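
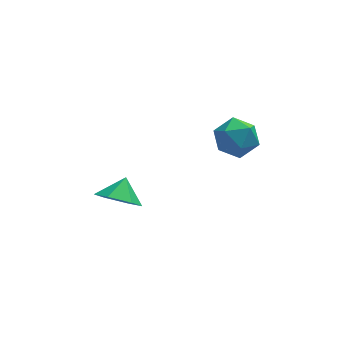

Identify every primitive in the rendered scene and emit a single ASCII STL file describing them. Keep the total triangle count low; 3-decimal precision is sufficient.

solid 
facet normal -0.924 0.093 -0.371
outer loop
vertex 0.607 3.532 2.738
vertex 0.29 2.75 3.33
vertex 0.245 3.716 3.685
endloop
endfacet
facet normal -0.588 0.722 -0.365
outer loop
vertex 0.607 3.532 2.738
vertex 0.245 3.716 3.685
vertex 1.076 4.22 3.344
endloop
endfacet
facet normal 0.008 0.658 -0.753
outer loop
vertex 0.607 3.532 2.738
vertex 1.076 4.22 3.344
vertex 1.636 3.565 2.778
endloop
endfacet
facet normal 0.039 -0.011 -0.999
outer loop
vertex 0.607 3.532 2.738
vertex 1.636 3.565 2.778
vertex 1.15 2.657 2.769
endloop
endfacet
facet normal -0.537 -0.360 -0.763
outer loop
vertex 0.607 3.532 2.738
vertex 1.15 2.657 2.769
vertex 0.29 2.75 3.33
endloop
endfacet
facet normal -0.398 0.864 0.308
outer loop
vertex 1.076 4.22 3.344
vertex 0.245 3.716 3.685
vertex 1.05 3.863 4.311
endloop
endfacet
facet normal -0.942 -0.153 0.298
outer loop
vertex 0.245 3.716 3.685
vertex 0.29 2.75 3.33
vertex 0.564 2.955 4.302
endloop
endfacet
facet normal -0.315 -0.887 -0.336
outer loop
vertex 0.29 2.75 3.33
vertex 1.15 2.657 2.769
vertex 1.124 2.3 3.736
endloop
endfacet
facet normal 0.617 -0.323 -0.718
outer loop
vertex 1.15 2.657 2.769
vertex 1.636 3.565 2.778
vertex 1.955 2.804 3.395
endloop
endfacet
facet normal 0.566 0.760 -0.320
outer loop
vertex 1.636 3.565 2.778
vertex 1.076 4.22 3.344
vertex 1.91 3.77 3.75
endloop
endfacet
facet normal -0.039 0.011 0.999
outer loop
vertex 1.593 2.988 4.342
vertex 1.05 3.863 4.311
vertex 0.564 2.955 4.302
endloop
endfacet
facet normal -0.008 -0.658 0.753
outer loop
vertex 1.593 2.988 4.342
vertex 0.564 2.955 4.302
vertex 1.124 2.3 3.736
endloop
endfacet
facet normal 0.588 -0.722 0.365
outer loop
vertex 1.593 2.988 4.342
vertex 1.124 2.3 3.736
vertex 1.955 2.804 3.395
endloop
endfacet
facet normal 0.924 -0.093 0.371
outer loop
vertex 1.593 2.988 4.342
vertex 1.955 2.804 3.395
vertex 1.91 3.77 3.75
endloop
endfacet
facet normal 0.537 0.360 0.763
outer loop
vertex 1.593 2.988 4.342
vertex 1.91 3.77 3.75
vertex 1.05 3.863 4.311
endloop
endfacet
facet normal -0.617 0.323 0.718
outer loop
vertex 0.564 2.955 4.302
vertex 1.05 3.863 4.311
vertex 0.245 3.716 3.685
endloop
endfacet
facet normal -0.566 -0.760 0.320
outer loop
vertex 1.124 2.3 3.736
vertex 0.564 2.955 4.302
vertex 0.29 2.75 3.33
endloop
endfacet
facet normal 0.398 -0.864 -0.308
outer loop
vertex 1.955 2.804 3.395
vertex 1.124 2.3 3.736
vertex 1.15 2.657 2.769
endloop
endfacet
facet normal 0.942 0.153 -0.298
outer loop
vertex 1.91 3.77 3.75
vertex 1.955 2.804 3.395
vertex 1.636 3.565 2.778
endloop
endfacet
facet normal 0.315 0.887 0.336
outer loop
vertex 1.05 3.863 4.311
vertex 1.91 3.77 3.75
vertex 1.076 4.22 3.344
endloop
endfacet
facet normal -0.370 -0.669 -0.645
outer loop
vertex -3.355 2.712 0.325
vertex -3.808 2.236 1.079
vertex -4.284 2.968 0.593
endloop
endfacet
facet normal 0.215 0.961 -0.172
outer loop
vertex -3.355 2.712 0.325
vertex -4.284 2.968 0.593
vertex -3.392 2.984 1.801
endloop
endfacet
facet normal -0.371 -0.669 -0.644
outer loop
vertex -4.284 2.968 0.593
vertex -3.808 2.236 1.079
vertex -4.736 2.492 1.347
endloop
endfacet
facet normal -0.415 0.861 0.295
outer loop
vertex -4.284 2.968 0.593
vertex -4.736 2.492 1.347
vertex -3.392 2.984 1.801
endloop
endfacet
facet normal -0.371 -0.668 -0.645
outer loop
vertex -4.736 2.492 1.347
vertex -3.808 2.236 1.079
vertex -4.26 1.759 1.833
endloop
endfacet
facet normal -0.404 0.309 0.861
outer loop
vertex -4.736 2.492 1.347
vertex -4.26 1.759 1.833
vertex -3.392 2.984 1.801
endloop
endfacet
facet normal -0.370 -0.669 -0.645
outer loop
vertex -4.26 1.759 1.833
vertex -3.808 2.236 1.079
vertex -3.331 1.503 1.565
endloop
endfacet
facet normal 0.238 -0.143 0.961
outer loop
vertex -4.26 1.759 1.833
vertex -3.331 1.503 1.565
vertex -3.392 2.984 1.801
endloop
endfacet
facet normal -0.371 -0.669 -0.644
outer loop
vertex -3.331 1.503 1.565
vertex -3.808 2.236 1.079
vertex -2.879 1.979 0.811
endloop
endfacet
facet normal 0.869 -0.043 0.494
outer loop
vertex -3.331 1.503 1.565
vertex -2.879 1.979 0.811
vertex -3.392 2.984 1.801
endloop
endfacet
facet normal -0.371 -0.668 -0.645
outer loop
vertex -2.879 1.979 0.811
vertex -3.808 2.236 1.079
vertex -3.355 2.712 0.325
endloop
endfacet
facet normal 0.858 0.509 -0.072
outer loop
vertex -2.879 1.979 0.811
vertex -3.355 2.712 0.325
vertex -3.392 2.984 1.801
endloop
endfacet

endsolid


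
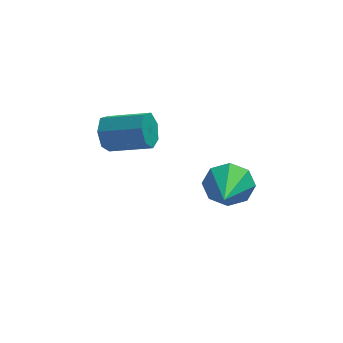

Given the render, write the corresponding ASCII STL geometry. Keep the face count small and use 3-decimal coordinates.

solid 
facet normal -0.923 0.266 -0.277
outer loop
vertex -3.069 1.935 0.21
vertex -3.282 1.726 0.719
vertex -3.089 2.269 0.597
endloop
endfacet
facet normal 0.383 0.709 -0.592
outer loop
vertex -3.069 1.935 0.21
vertex -3.089 2.269 0.597
vertex -1.925 1.604 0.553
endloop
endfacet
facet normal 0.382 0.709 -0.593
outer loop
vertex -1.925 1.604 0.553
vertex -3.089 2.269 0.597
vertex -1.944 1.938 0.94
endloop
endfacet
facet normal 0.923 -0.268 0.276
outer loop
vertex -1.925 1.604 0.553
vertex -1.944 1.938 0.94
vertex -2.138 1.394 1.061
endloop
endfacet
facet normal -0.923 0.266 -0.276
outer loop
vertex -3.089 2.269 0.597
vertex -3.282 1.726 0.719
vertex -3.254 2.194 1.076
endloop
endfacet
facet normal 0.209 0.953 0.221
outer loop
vertex -3.089 2.269 0.597
vertex -3.254 2.194 1.076
vertex -1.944 1.938 0.94
endloop
endfacet
facet normal 0.209 0.953 0.221
outer loop
vertex -1.944 1.938 0.94
vertex -3.254 2.194 1.076
vertex -2.109 1.863 1.419
endloop
endfacet
facet normal 0.923 -0.268 0.276
outer loop
vertex -1.944 1.938 0.94
vertex -2.109 1.863 1.419
vertex -2.138 1.394 1.061
endloop
endfacet
facet normal -0.924 0.266 -0.276
outer loop
vertex -3.254 2.194 1.076
vertex -3.282 1.726 0.719
vertex -3.44 1.766 1.286
endloop
endfacet
facet normal -0.122 0.479 0.869
outer loop
vertex -3.254 2.194 1.076
vertex -3.44 1.766 1.286
vertex -2.109 1.863 1.419
endloop
endfacet
facet normal -0.122 0.478 0.870
outer loop
vertex -2.109 1.863 1.419
vertex -3.44 1.766 1.286
vertex -2.296 1.435 1.628
endloop
endfacet
facet normal 0.923 -0.268 0.277
outer loop
vertex -2.109 1.863 1.419
vertex -2.296 1.435 1.628
vertex -2.138 1.394 1.061
endloop
endfacet
facet normal -0.923 0.268 -0.276
outer loop
vertex -3.44 1.766 1.286
vertex -3.282 1.726 0.719
vertex -3.508 1.308 1.068
endloop
endfacet
facet normal -0.361 -0.357 0.862
outer loop
vertex -3.44 1.766 1.286
vertex -3.508 1.308 1.068
vertex -2.296 1.435 1.628
endloop
endfacet
facet normal -0.361 -0.355 0.862
outer loop
vertex -2.296 1.435 1.628
vertex -3.508 1.308 1.068
vertex -2.363 0.976 1.411
endloop
endfacet
facet normal 0.924 -0.266 0.277
outer loop
vertex -2.296 1.435 1.628
vertex -2.363 0.976 1.411
vertex -2.138 1.394 1.061
endloop
endfacet
facet normal -0.923 0.268 -0.277
outer loop
vertex -3.508 1.308 1.068
vertex -3.282 1.726 0.719
vertex -3.406 1.164 0.588
endloop
endfacet
facet normal -0.329 -0.921 0.207
outer loop
vertex -3.508 1.308 1.068
vertex -3.406 1.164 0.588
vertex -2.363 0.976 1.411
endloop
endfacet
facet normal -0.329 -0.921 0.207
outer loop
vertex -2.363 0.976 1.411
vertex -3.406 1.164 0.588
vertex -2.261 0.832 0.931
endloop
endfacet
facet normal 0.924 -0.266 0.276
outer loop
vertex -2.363 0.976 1.411
vertex -2.261 0.832 0.931
vertex -2.138 1.394 1.061
endloop
endfacet
facet normal -0.923 0.268 -0.276
outer loop
vertex -3.406 1.164 0.588
vertex -3.282 1.726 0.719
vertex -3.211 1.443 0.206
endloop
endfacet
facet normal -0.049 -0.794 -0.605
outer loop
vertex -3.406 1.164 0.588
vertex -3.211 1.443 0.206
vertex -2.261 0.832 0.931
endloop
endfacet
facet normal -0.048 -0.794 -0.606
outer loop
vertex -2.261 0.832 0.931
vertex -3.211 1.443 0.206
vertex -2.066 1.112 0.549
endloop
endfacet
facet normal 0.923 -0.266 0.276
outer loop
vertex -2.261 0.832 0.931
vertex -2.066 1.112 0.549
vertex -2.138 1.394 1.061
endloop
endfacet
facet normal -0.923 0.269 -0.276
outer loop
vertex -3.211 1.443 0.206
vertex -3.282 1.726 0.719
vertex -3.069 1.935 0.21
endloop
endfacet
facet normal 0.268 -0.069 -0.961
outer loop
vertex -3.211 1.443 0.206
vertex -3.069 1.935 0.21
vertex -2.066 1.112 0.549
endloop
endfacet
facet normal 0.268 -0.069 -0.961
outer loop
vertex -2.066 1.112 0.549
vertex -3.069 1.935 0.21
vertex -1.925 1.604 0.553
endloop
endfacet
facet normal 0.923 -0.267 0.277
outer loop
vertex -2.066 1.112 0.549
vertex -1.925 1.604 0.553
vertex -2.138 1.394 1.061
endloop
endfacet
facet normal 0.102 0.920 -0.379
outer loop
vertex 0.314 -0.389 -0.448
vertex -0.148 -0.151 0.006
vertex 0.537 -0.228 0.003
endloop
endfacet
facet normal 0.829 -0.512 -0.227
outer loop
vertex 0.314 -0.389 -0.448
vertex 0.537 -0.228 0.003
vertex -0.352 -2.009 0.774
endloop
endfacet
facet normal 0.102 0.919 -0.381
outer loop
vertex 0.537 -0.228 0.003
vertex -0.148 -0.151 0.006
vertex 0.36 -0.021 0.455
endloop
endfacet
facet normal 0.863 -0.237 0.447
outer loop
vertex 0.537 -0.228 0.003
vertex 0.36 -0.021 0.455
vertex -0.352 -2.009 0.774
endloop
endfacet
facet normal 0.100 0.920 -0.380
outer loop
vertex 0.36 -0.021 0.455
vertex -0.148 -0.151 0.006
vertex -0.116 0.109 0.644
endloop
endfacet
facet normal 0.373 0.015 0.928
outer loop
vertex 0.36 -0.021 0.455
vertex -0.116 0.109 0.644
vertex -0.352 -2.009 0.774
endloop
endfacet
facet normal 0.101 0.920 -0.380
outer loop
vertex -0.116 0.109 0.644
vertex -0.148 -0.151 0.006
vertex -0.61 0.087 0.46
endloop
endfacet
facet normal -0.351 0.096 0.931
outer loop
vertex -0.116 0.109 0.644
vertex -0.61 0.087 0.46
vertex -0.352 -2.009 0.774
endloop
endfacet
facet normal 0.100 0.919 -0.381
outer loop
vertex -0.61 0.087 0.46
vertex -0.148 -0.151 0.006
vertex -0.834 -0.075 0.01
endloop
endfacet
facet normal -0.889 -0.041 0.457
outer loop
vertex -0.61 0.087 0.46
vertex -0.834 -0.075 0.01
vertex -0.352 -2.009 0.774
endloop
endfacet
facet normal 0.100 0.920 -0.380
outer loop
vertex -0.834 -0.075 0.01
vertex -0.148 -0.151 0.006
vertex -0.656 -0.281 -0.442
endloop
endfacet
facet normal -0.923 -0.317 -0.219
outer loop
vertex -0.834 -0.075 0.01
vertex -0.656 -0.281 -0.442
vertex -0.352 -2.009 0.774
endloop
endfacet
facet normal 0.100 0.920 -0.380
outer loop
vertex -0.656 -0.281 -0.442
vertex -0.148 -0.151 0.006
vertex -0.181 -0.411 -0.632
endloop
endfacet
facet normal -0.435 -0.568 -0.699
outer loop
vertex -0.656 -0.281 -0.442
vertex -0.181 -0.411 -0.632
vertex -0.352 -2.009 0.774
endloop
endfacet
facet normal 0.100 0.920 -0.380
outer loop
vertex -0.181 -0.411 -0.632
vertex -0.148 -0.151 0.006
vertex 0.314 -0.389 -0.448
endloop
endfacet
facet normal 0.290 -0.649 -0.703
outer loop
vertex -0.181 -0.411 -0.632
vertex 0.314 -0.389 -0.448
vertex -0.352 -2.009 0.774
endloop
endfacet

endsolid


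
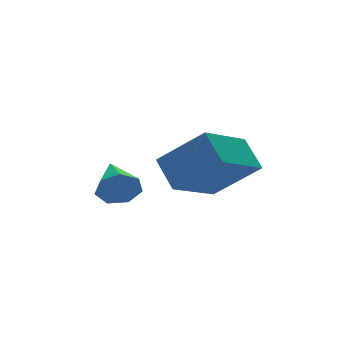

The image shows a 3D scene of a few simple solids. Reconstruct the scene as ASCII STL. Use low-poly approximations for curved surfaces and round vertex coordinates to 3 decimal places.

solid 
facet normal -0.266 -0.914 -0.305
outer loop
vertex -1.195 -1.236 -1.065
vertex -1.496 -1.323 -0.541
vertex -1.703 -1.088 -1.065
endloop
endfacet
facet normal 0.181 0.622 -0.762
outer loop
vertex -1.195 -1.236 -1.065
vertex -1.703 -1.088 -1.065
vertex -1.144 -0.117 -0.139
endloop
endfacet
facet normal -0.267 -0.914 -0.305
outer loop
vertex -1.703 -1.088 -1.065
vertex -1.496 -1.323 -0.541
vertex -2.055 -1.117 -0.67
endloop
endfacet
facet normal -0.542 0.722 -0.430
outer loop
vertex -1.703 -1.088 -1.065
vertex -2.055 -1.117 -0.67
vertex -1.144 -0.117 -0.139
endloop
endfacet
facet normal -0.266 -0.914 -0.307
outer loop
vertex -2.055 -1.117 -0.67
vertex -1.496 -1.323 -0.541
vertex -1.986 -1.302 -0.179
endloop
endfacet
facet normal -0.779 0.543 0.314
outer loop
vertex -2.055 -1.117 -0.67
vertex -1.986 -1.302 -0.179
vertex -1.144 -0.117 -0.139
endloop
endfacet
facet normal -0.265 -0.915 -0.305
outer loop
vertex -1.986 -1.302 -0.179
vertex -1.496 -1.323 -0.541
vertex -1.548 -1.502 0.04
endloop
endfacet
facet normal -0.354 0.221 0.909
outer loop
vertex -1.986 -1.302 -0.179
vertex -1.548 -1.502 0.04
vertex -1.144 -0.117 -0.139
endloop
endfacet
facet normal -0.267 -0.914 -0.305
outer loop
vertex -1.548 -1.502 0.04
vertex -1.496 -1.323 -0.541
vertex -1.07 -1.568 -0.18
endloop
endfacet
facet normal 0.418 -0.004 0.909
outer loop
vertex -1.548 -1.502 0.04
vertex -1.07 -1.568 -0.18
vertex -1.144 -0.117 -0.139
endloop
endfacet
facet normal -0.267 -0.914 -0.305
outer loop
vertex -1.07 -1.568 -0.18
vertex -1.496 -1.323 -0.541
vertex -0.913 -1.45 -0.671
endloop
endfacet
facet normal 0.949 0.040 0.313
outer loop
vertex -1.07 -1.568 -0.18
vertex -0.913 -1.45 -0.671
vertex -1.144 -0.117 -0.139
endloop
endfacet
facet normal -0.267 -0.914 -0.305
outer loop
vertex -0.913 -1.45 -0.671
vertex -1.496 -1.323 -0.541
vertex -1.195 -1.236 -1.065
endloop
endfacet
facet normal 0.844 0.318 -0.431
outer loop
vertex -0.913 -1.45 -0.671
vertex -1.195 -1.236 -1.065
vertex -1.144 -0.117 -0.139
endloop
endfacet
facet normal -0.844 -0.370 0.389
outer loop
vertex 0.571 -2.795 0.507
vertex 0.542 -1.967 1.232
vertex -0.313 -1.895 -0.556
endloop
endfacet
facet normal 0.026 -0.752 -0.659
outer loop
vertex 1.198 -1.233 -1.252
vertex 0.571 -2.795 0.507
vertex -0.313 -1.895 -0.556
endloop
endfacet
facet normal -0.844 -0.369 0.389
outer loop
vertex -0.313 -1.895 -0.556
vertex 0.542 -1.967 1.232
vertex -0.342 -1.067 0.168
endloop
endfacet
facet normal -0.536 0.545 -0.645
outer loop
vertex -0.342 -1.067 0.168
vertex 1.198 -1.233 -1.252
vertex -0.313 -1.895 -0.556
endloop
endfacet
facet normal 0.536 -0.546 0.644
outer loop
vertex 0.571 -2.795 0.507
vertex 2.053 -1.305 0.536
vertex 0.542 -1.967 1.232
endloop
endfacet
facet normal 0.027 -0.752 -0.658
outer loop
vertex 2.082 -2.133 -0.188
vertex 0.571 -2.795 0.507
vertex 1.198 -1.233 -1.252
endloop
endfacet
facet normal 0.536 -0.545 0.645
outer loop
vertex 2.082 -2.133 -0.188
vertex 2.053 -1.305 0.536
vertex 0.571 -2.795 0.507
endloop
endfacet
facet normal -0.026 0.752 0.658
outer loop
vertex 0.542 -1.967 1.232
vertex 2.053 -1.305 0.536
vertex -0.342 -1.067 0.168
endloop
endfacet
facet normal -0.536 0.546 -0.645
outer loop
vertex 1.169 -0.405 -0.527
vertex 1.198 -1.233 -1.252
vertex -0.342 -1.067 0.168
endloop
endfacet
facet normal -0.026 0.752 0.659
outer loop
vertex -0.342 -1.067 0.168
vertex 2.053 -1.305 0.536
vertex 1.169 -0.405 -0.527
endloop
endfacet
facet normal 0.844 0.370 -0.388
outer loop
vertex 1.169 -0.405 -0.527
vertex 2.082 -2.133 -0.188
vertex 1.198 -1.233 -1.252
endloop
endfacet
facet normal 0.844 0.370 -0.389
outer loop
vertex 2.053 -1.305 0.536
vertex 2.082 -2.133 -0.188
vertex 1.169 -0.405 -0.527
endloop
endfacet

endsolid


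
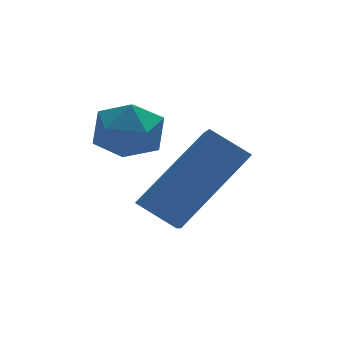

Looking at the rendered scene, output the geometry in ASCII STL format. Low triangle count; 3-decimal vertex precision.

solid 
facet normal -0.702 -0.239 -0.671
outer loop
vertex -3.067 -1.151 -0.349
vertex -2.85 -0.119 -0.943
vertex -2.433 -1.578 -0.86
endloop
endfacet
facet normal -0.179 -0.853 0.490
outer loop
vertex -1.03 -1.101 0.483
vertex -3.067 -1.151 -0.349
vertex -2.433 -1.578 -0.86
endloop
endfacet
facet normal -0.702 -0.239 -0.671
outer loop
vertex -2.433 -1.578 -0.86
vertex -2.85 -0.119 -0.943
vertex -2.216 -0.547 -1.454
endloop
endfacet
facet normal 0.690 -0.465 -0.555
outer loop
vertex -2.216 -0.547 -1.454
vertex -1.03 -1.101 0.483
vertex -2.433 -1.578 -0.86
endloop
endfacet
facet normal -0.690 0.465 0.555
outer loop
vertex -3.067 -1.151 -0.349
vertex -1.447 0.358 0.4
vertex -2.85 -0.119 -0.943
endloop
endfacet
facet normal -0.180 -0.852 0.491
outer loop
vertex -1.664 -0.673 0.994
vertex -3.067 -1.151 -0.349
vertex -1.03 -1.101 0.483
endloop
endfacet
facet normal -0.690 0.465 0.555
outer loop
vertex -1.664 -0.673 0.994
vertex -1.447 0.358 0.4
vertex -3.067 -1.151 -0.349
endloop
endfacet
facet normal 0.180 0.853 -0.491
outer loop
vertex -2.85 -0.119 -0.943
vertex -1.447 0.358 0.4
vertex -2.216 -0.547 -1.454
endloop
endfacet
facet normal 0.690 -0.465 -0.555
outer loop
vertex -0.813 -0.069 -0.111
vertex -1.03 -1.101 0.483
vertex -2.216 -0.547 -1.454
endloop
endfacet
facet normal 0.179 0.853 -0.491
outer loop
vertex -2.216 -0.547 -1.454
vertex -1.447 0.358 0.4
vertex -0.813 -0.069 -0.111
endloop
endfacet
facet normal 0.702 0.239 0.671
outer loop
vertex -0.813 -0.069 -0.111
vertex -1.664 -0.673 0.994
vertex -1.03 -1.101 0.483
endloop
endfacet
facet normal 0.702 0.239 0.671
outer loop
vertex -1.447 0.358 0.4
vertex -1.664 -0.673 0.994
vertex -0.813 -0.069 -0.111
endloop
endfacet
facet normal -0.761 0.646 -0.068
outer loop
vertex -2.906 1.373 0.229
vertex -3.378 0.811 0.173
vertex -3.206 1.083 0.835
endloop
endfacet
facet normal -0.230 0.917 0.325
outer loop
vertex -2.906 1.373 0.229
vertex -3.206 1.083 0.835
vertex -2.493 1.264 0.829
endloop
endfacet
facet normal 0.358 0.930 -0.077
outer loop
vertex -2.906 1.373 0.229
vertex -2.493 1.264 0.829
vertex -2.224 1.105 0.163
endloop
endfacet
facet normal 0.193 0.667 -0.719
outer loop
vertex -2.906 1.373 0.229
vertex -2.224 1.105 0.163
vertex -2.77 0.825 -0.243
endloop
endfacet
facet normal -0.500 0.491 -0.714
outer loop
vertex -2.906 1.373 0.229
vertex -2.77 0.825 -0.243
vertex -3.378 0.811 0.173
endloop
endfacet
facet normal -0.113 0.475 0.873
outer loop
vertex -2.493 1.264 0.829
vertex -3.206 1.083 0.835
vertex -2.71 0.635 1.143
endloop
endfacet
facet normal -0.971 0.035 0.238
outer loop
vertex -3.206 1.083 0.835
vertex -3.378 0.811 0.173
vertex -3.256 0.355 0.737
endloop
endfacet
facet normal -0.548 -0.214 -0.808
outer loop
vertex -3.378 0.811 0.173
vertex -2.77 0.825 -0.243
vertex -2.987 0.196 0.071
endloop
endfacet
facet normal 0.572 0.071 -0.817
outer loop
vertex -2.77 0.825 -0.243
vertex -2.224 1.105 0.163
vertex -2.274 0.377 0.065
endloop
endfacet
facet normal 0.839 0.497 0.220
outer loop
vertex -2.224 1.105 0.163
vertex -2.493 1.264 0.829
vertex -2.102 0.649 0.727
endloop
endfacet
facet normal -0.193 -0.667 0.719
outer loop
vertex -2.574 0.087 0.671
vertex -2.71 0.635 1.143
vertex -3.256 0.355 0.737
endloop
endfacet
facet normal -0.358 -0.930 0.077
outer loop
vertex -2.574 0.087 0.671
vertex -3.256 0.355 0.737
vertex -2.987 0.196 0.071
endloop
endfacet
facet normal 0.230 -0.917 -0.325
outer loop
vertex -2.574 0.087 0.671
vertex -2.987 0.196 0.071
vertex -2.274 0.377 0.065
endloop
endfacet
facet normal 0.761 -0.646 0.068
outer loop
vertex -2.574 0.087 0.671
vertex -2.274 0.377 0.065
vertex -2.102 0.649 0.727
endloop
endfacet
facet normal 0.500 -0.491 0.714
outer loop
vertex -2.574 0.087 0.671
vertex -2.102 0.649 0.727
vertex -2.71 0.635 1.143
endloop
endfacet
facet normal -0.572 -0.071 0.817
outer loop
vertex -3.256 0.355 0.737
vertex -2.71 0.635 1.143
vertex -3.206 1.083 0.835
endloop
endfacet
facet normal -0.839 -0.497 -0.220
outer loop
vertex -2.987 0.196 0.071
vertex -3.256 0.355 0.737
vertex -3.378 0.811 0.173
endloop
endfacet
facet normal 0.113 -0.475 -0.873
outer loop
vertex -2.274 0.377 0.065
vertex -2.987 0.196 0.071
vertex -2.77 0.825 -0.243
endloop
endfacet
facet normal 0.971 -0.035 -0.238
outer loop
vertex -2.102 0.649 0.727
vertex -2.274 0.377 0.065
vertex -2.224 1.105 0.163
endloop
endfacet
facet normal 0.548 0.214 0.808
outer loop
vertex -2.71 0.635 1.143
vertex -2.102 0.649 0.727
vertex -2.493 1.264 0.829
endloop
endfacet

endsolid


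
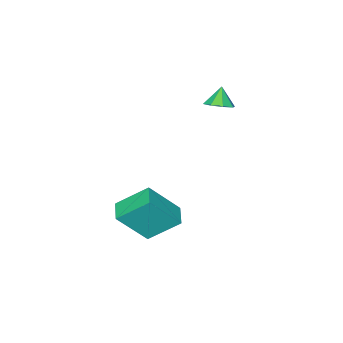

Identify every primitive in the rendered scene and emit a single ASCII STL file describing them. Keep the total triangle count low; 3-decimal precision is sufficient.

solid 
facet normal 0.474 0.295 -0.829
outer loop
vertex -2.421 -1.465 2.399
vertex -2.731 -2.001 2.031
vertex -2.903 -1.317 2.176
endloop
endfacet
facet normal -0.175 0.603 0.778
outer loop
vertex -2.421 -1.465 2.399
vertex -2.903 -1.317 2.176
vertex -3.209 -2.299 2.869
endloop
endfacet
facet normal 0.472 0.295 -0.831
outer loop
vertex -2.903 -1.317 2.176
vertex -2.731 -2.001 2.031
vertex -3.285 -1.57 1.869
endloop
endfacet
facet normal -0.715 0.538 0.446
outer loop
vertex -2.903 -1.317 2.176
vertex -3.285 -1.57 1.869
vertex -3.209 -2.299 2.869
endloop
endfacet
facet normal 0.474 0.297 -0.829
outer loop
vertex -3.285 -1.57 1.869
vertex -2.731 -2.001 2.031
vertex -3.341 -2.075 1.656
endloop
endfacet
facet normal -0.991 0.060 0.119
outer loop
vertex -3.285 -1.57 1.869
vertex -3.341 -2.075 1.656
vertex -3.209 -2.299 2.869
endloop
endfacet
facet normal 0.474 0.295 -0.829
outer loop
vertex -3.341 -2.075 1.656
vertex -2.731 -2.001 2.031
vertex -3.041 -2.537 1.663
endloop
endfacet
facet normal -0.839 -0.545 -0.009
outer loop
vertex -3.341 -2.075 1.656
vertex -3.041 -2.537 1.663
vertex -3.209 -2.299 2.869
endloop
endfacet
facet normal 0.474 0.295 -0.830
outer loop
vertex -3.041 -2.537 1.663
vertex -2.731 -2.001 2.031
vertex -2.559 -2.684 1.886
endloop
endfacet
facet normal -0.346 -0.929 0.135
outer loop
vertex -3.041 -2.537 1.663
vertex -2.559 -2.684 1.886
vertex -3.209 -2.299 2.869
endloop
endfacet
facet normal 0.473 0.295 -0.830
outer loop
vertex -2.559 -2.684 1.886
vertex -2.731 -2.001 2.031
vertex -2.177 -2.432 2.193
endloop
endfacet
facet normal 0.194 -0.863 0.466
outer loop
vertex -2.559 -2.684 1.886
vertex -2.177 -2.432 2.193
vertex -3.209 -2.299 2.869
endloop
endfacet
facet normal 0.473 0.297 -0.829
outer loop
vertex -2.177 -2.432 2.193
vertex -2.731 -2.001 2.031
vertex -2.121 -1.926 2.406
endloop
endfacet
facet normal 0.470 -0.386 0.794
outer loop
vertex -2.177 -2.432 2.193
vertex -2.121 -1.926 2.406
vertex -3.209 -2.299 2.869
endloop
endfacet
facet normal 0.474 0.296 -0.830
outer loop
vertex -2.121 -1.926 2.406
vertex -2.731 -2.001 2.031
vertex -2.421 -1.465 2.399
endloop
endfacet
facet normal 0.317 0.220 0.922
outer loop
vertex -2.121 -1.926 2.406
vertex -2.421 -1.465 2.399
vertex -3.209 -2.299 2.869
endloop
endfacet
facet normal -0.666 -0.736 0.118
outer loop
vertex 1.245 -2.357 -1.467
vertex 0.09 -1.581 -3.145
vertex 2.236 -3.445 -2.653
endloop
endfacet
facet normal 0.529 -0.357 0.770
outer loop
vertex 2.93 -2.679 -2.775
vertex 1.245 -2.357 -1.467
vertex 2.236 -3.445 -2.653
endloop
endfacet
facet normal -0.666 -0.736 0.117
outer loop
vertex 2.236 -3.445 -2.653
vertex 0.09 -1.581 -3.145
vertex 1.082 -2.668 -4.331
endloop
endfacet
facet normal 0.525 -0.575 -0.627
outer loop
vertex 1.082 -2.668 -4.331
vertex 2.93 -2.679 -2.775
vertex 2.236 -3.445 -2.653
endloop
endfacet
facet normal -0.525 0.575 0.627
outer loop
vertex 1.245 -2.357 -1.467
vertex 0.784 -0.815 -3.267
vertex 0.09 -1.581 -3.145
endloop
endfacet
facet normal 0.529 -0.357 0.770
outer loop
vertex 1.938 -1.592 -1.589
vertex 1.245 -2.357 -1.467
vertex 2.93 -2.679 -2.775
endloop
endfacet
facet normal -0.525 0.575 0.627
outer loop
vertex 1.938 -1.592 -1.589
vertex 0.784 -0.815 -3.267
vertex 1.245 -2.357 -1.467
endloop
endfacet
facet normal -0.529 0.357 -0.770
outer loop
vertex 0.09 -1.581 -3.145
vertex 0.784 -0.815 -3.267
vertex 1.082 -2.668 -4.331
endloop
endfacet
facet normal 0.525 -0.575 -0.627
outer loop
vertex 1.775 -1.903 -4.453
vertex 2.93 -2.679 -2.775
vertex 1.082 -2.668 -4.331
endloop
endfacet
facet normal -0.529 0.357 -0.770
outer loop
vertex 1.082 -2.668 -4.331
vertex 0.784 -0.815 -3.267
vertex 1.775 -1.903 -4.453
endloop
endfacet
facet normal 0.666 0.736 -0.118
outer loop
vertex 1.775 -1.903 -4.453
vertex 1.938 -1.592 -1.589
vertex 2.93 -2.679 -2.775
endloop
endfacet
facet normal 0.667 0.736 -0.118
outer loop
vertex 0.784 -0.815 -3.267
vertex 1.938 -1.592 -1.589
vertex 1.775 -1.903 -4.453
endloop
endfacet

endsolid


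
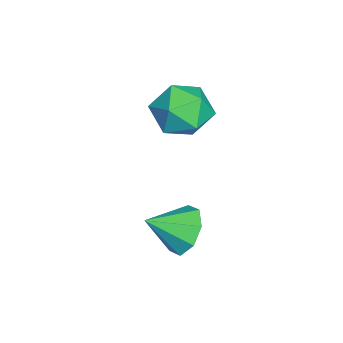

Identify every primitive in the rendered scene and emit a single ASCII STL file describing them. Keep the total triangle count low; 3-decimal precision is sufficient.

solid 
facet normal -0.316 0.281 0.906
outer loop
vertex -3.325 1.66 -0.537
vertex -2.714 0.865 -0.077
vertex -2.283 1.868 -0.238
endloop
endfacet
facet normal -0.299 0.837 0.459
outer loop
vertex -3.325 1.66 -0.537
vertex -2.283 1.868 -0.238
vertex -2.67 2.256 -1.197
endloop
endfacet
facet normal -0.721 0.686 -0.096
outer loop
vertex -3.325 1.66 -0.537
vertex -2.67 2.256 -1.197
vertex -3.34 1.491 -1.628
endloop
endfacet
facet normal -0.999 0.037 0.008
outer loop
vertex -3.325 1.66 -0.537
vertex -3.34 1.491 -1.628
vertex -3.366 0.631 -0.936
endloop
endfacet
facet normal -0.749 -0.213 0.627
outer loop
vertex -3.325 1.66 -0.537
vertex -3.366 0.631 -0.936
vertex -2.714 0.865 -0.077
endloop
endfacet
facet normal 0.369 0.904 0.217
outer loop
vertex -2.67 2.256 -1.197
vertex -2.283 1.868 -0.238
vertex -1.654 1.829 -1.144
endloop
endfacet
facet normal 0.341 0.005 0.940
outer loop
vertex -2.283 1.868 -0.238
vertex -2.714 0.865 -0.077
vertex -1.68 0.969 -0.452
endloop
endfacet
facet normal -0.359 -0.795 0.489
outer loop
vertex -2.714 0.865 -0.077
vertex -3.366 0.631 -0.936
vertex -2.35 0.204 -0.883
endloop
endfacet
facet normal -0.764 -0.390 -0.514
outer loop
vertex -3.366 0.631 -0.936
vertex -3.34 1.491 -1.628
vertex -2.737 0.592 -1.842
endloop
endfacet
facet normal -0.314 0.660 -0.683
outer loop
vertex -3.34 1.491 -1.628
vertex -2.67 2.256 -1.197
vertex -2.306 1.595 -2.003
endloop
endfacet
facet normal 0.999 -0.037 -0.008
outer loop
vertex -1.695 0.8 -1.543
vertex -1.654 1.829 -1.144
vertex -1.68 0.969 -0.452
endloop
endfacet
facet normal 0.721 -0.686 0.096
outer loop
vertex -1.695 0.8 -1.543
vertex -1.68 0.969 -0.452
vertex -2.35 0.204 -0.883
endloop
endfacet
facet normal 0.299 -0.837 -0.459
outer loop
vertex -1.695 0.8 -1.543
vertex -2.35 0.204 -0.883
vertex -2.737 0.592 -1.842
endloop
endfacet
facet normal 0.316 -0.281 -0.906
outer loop
vertex -1.695 0.8 -1.543
vertex -2.737 0.592 -1.842
vertex -2.306 1.595 -2.003
endloop
endfacet
facet normal 0.749 0.213 -0.627
outer loop
vertex -1.695 0.8 -1.543
vertex -2.306 1.595 -2.003
vertex -1.654 1.829 -1.144
endloop
endfacet
facet normal 0.764 0.390 0.514
outer loop
vertex -1.68 0.969 -0.452
vertex -1.654 1.829 -1.144
vertex -2.283 1.868 -0.238
endloop
endfacet
facet normal 0.314 -0.660 0.683
outer loop
vertex -2.35 0.204 -0.883
vertex -1.68 0.969 -0.452
vertex -2.714 0.865 -0.077
endloop
endfacet
facet normal -0.369 -0.904 -0.217
outer loop
vertex -2.737 0.592 -1.842
vertex -2.35 0.204 -0.883
vertex -3.366 0.631 -0.936
endloop
endfacet
facet normal -0.341 -0.005 -0.940
outer loop
vertex -2.306 1.595 -2.003
vertex -2.737 0.592 -1.842
vertex -3.34 1.491 -1.628
endloop
endfacet
facet normal 0.359 0.795 -0.489
outer loop
vertex -1.654 1.829 -1.144
vertex -2.306 1.595 -2.003
vertex -2.67 2.256 -1.197
endloop
endfacet
facet normal -0.341 0.784 -0.519
outer loop
vertex 1.084 1.807 -4.869
vertex 0.286 1.79 -4.371
vertex 1.12 2.215 -4.277
endloop
endfacet
facet normal 0.979 -0.190 0.071
outer loop
vertex 1.084 1.807 -4.869
vertex 1.12 2.215 -4.277
vertex 0.774 0.67 -3.629
endloop
endfacet
facet normal -0.341 0.783 -0.520
outer loop
vertex 1.12 2.215 -4.277
vertex 0.286 1.79 -4.371
vertex 0.668 2.374 -3.741
endloop
endfacet
facet normal 0.774 0.089 0.626
outer loop
vertex 1.12 2.215 -4.277
vertex 0.668 2.374 -3.741
vertex 0.774 0.67 -3.629
endloop
endfacet
facet normal -0.341 0.783 -0.520
outer loop
vertex 0.668 2.374 -3.741
vertex 0.286 1.79 -4.371
vertex -0.008 2.191 -3.574
endloop
endfacet
facet normal 0.219 0.078 0.973
outer loop
vertex 0.668 2.374 -3.741
vertex -0.008 2.191 -3.574
vertex 0.774 0.67 -3.629
endloop
endfacet
facet normal -0.340 0.784 -0.520
outer loop
vertex -0.008 2.191 -3.574
vertex 0.286 1.79 -4.371
vertex -0.511 1.774 -3.874
endloop
endfacet
facet normal -0.360 -0.218 0.907
outer loop
vertex -0.008 2.191 -3.574
vertex -0.511 1.774 -3.874
vertex 0.774 0.67 -3.629
endloop
endfacet
facet normal -0.340 0.783 -0.520
outer loop
vertex -0.511 1.774 -3.874
vertex 0.286 1.79 -4.371
vertex -0.547 1.366 -4.465
endloop
endfacet
facet normal -0.625 -0.624 0.469
outer loop
vertex -0.511 1.774 -3.874
vertex -0.547 1.366 -4.465
vertex 0.774 0.67 -3.629
endloop
endfacet
facet normal -0.341 0.784 -0.519
outer loop
vertex -0.547 1.366 -4.465
vertex 0.286 1.79 -4.371
vertex -0.095 1.207 -5.002
endloop
endfacet
facet normal -0.421 -0.903 -0.087
outer loop
vertex -0.547 1.366 -4.465
vertex -0.095 1.207 -5.002
vertex 0.774 0.67 -3.629
endloop
endfacet
facet normal -0.341 0.784 -0.519
outer loop
vertex -0.095 1.207 -5.002
vertex 0.286 1.79 -4.371
vertex 0.58 1.39 -5.169
endloop
endfacet
facet normal 0.134 -0.891 -0.434
outer loop
vertex -0.095 1.207 -5.002
vertex 0.58 1.39 -5.169
vertex 0.774 0.67 -3.629
endloop
endfacet
facet normal -0.340 0.784 -0.519
outer loop
vertex 0.58 1.39 -5.169
vertex 0.286 1.79 -4.371
vertex 1.084 1.807 -4.869
endloop
endfacet
facet normal 0.713 -0.596 -0.369
outer loop
vertex 0.58 1.39 -5.169
vertex 1.084 1.807 -4.869
vertex 0.774 0.67 -3.629
endloop
endfacet

endsolid


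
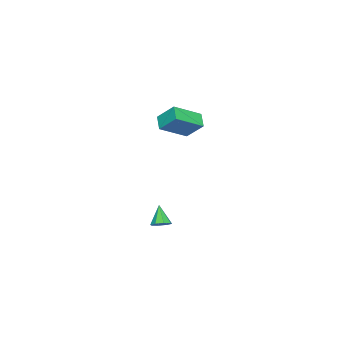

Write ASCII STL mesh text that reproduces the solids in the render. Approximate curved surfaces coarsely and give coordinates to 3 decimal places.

solid 
facet normal -0.753 -0.484 0.446
outer loop
vertex 2.774 -1.03 5.163
vertex 1.485 0.034 4.139
vertex 2.79 -2.033 4.102
endloop
endfacet
facet normal 0.658 -0.542 0.523
outer loop
vertex 3.535 -1.554 3.661
vertex 2.774 -1.03 5.163
vertex 2.79 -2.033 4.102
endloop
endfacet
facet normal -0.753 -0.483 0.446
outer loop
vertex 2.79 -2.033 4.102
vertex 1.485 0.034 4.139
vertex 1.5 -0.969 3.078
endloop
endfacet
facet normal 0.011 -0.686 -0.727
outer loop
vertex 1.5 -0.969 3.078
vertex 3.535 -1.554 3.661
vertex 2.79 -2.033 4.102
endloop
endfacet
facet normal -0.011 0.686 0.727
outer loop
vertex 2.774 -1.03 5.163
vertex 2.23 0.513 3.698
vertex 1.485 0.034 4.139
endloop
endfacet
facet normal 0.657 -0.543 0.523
outer loop
vertex 3.52 -0.551 4.722
vertex 2.774 -1.03 5.163
vertex 3.535 -1.554 3.661
endloop
endfacet
facet normal -0.011 0.686 0.727
outer loop
vertex 3.52 -0.551 4.722
vertex 2.23 0.513 3.698
vertex 2.774 -1.03 5.163
endloop
endfacet
facet normal -0.658 0.543 -0.522
outer loop
vertex 1.485 0.034 4.139
vertex 2.23 0.513 3.698
vertex 1.5 -0.969 3.078
endloop
endfacet
facet normal 0.011 -0.686 -0.727
outer loop
vertex 2.246 -0.49 2.637
vertex 3.535 -1.554 3.661
vertex 1.5 -0.969 3.078
endloop
endfacet
facet normal -0.657 0.543 -0.523
outer loop
vertex 1.5 -0.969 3.078
vertex 2.23 0.513 3.698
vertex 2.246 -0.49 2.637
endloop
endfacet
facet normal 0.753 0.483 -0.446
outer loop
vertex 2.246 -0.49 2.637
vertex 3.52 -0.551 4.722
vertex 3.535 -1.554 3.661
endloop
endfacet
facet normal 0.753 0.484 -0.446
outer loop
vertex 2.23 0.513 3.698
vertex 3.52 -0.551 4.722
vertex 2.246 -0.49 2.637
endloop
endfacet
facet normal 0.565 0.366 -0.739
outer loop
vertex 4.463 -0.856 -3.272
vertex 4.129 -1.175 -3.685
vertex 4.092 -0.61 -3.434
endloop
endfacet
facet normal 0.016 0.566 0.824
outer loop
vertex 4.463 -0.856 -3.272
vertex 4.092 -0.61 -3.434
vertex 3.371 -1.665 -2.695
endloop
endfacet
facet normal 0.568 0.365 -0.738
outer loop
vertex 4.092 -0.61 -3.434
vertex 4.129 -1.175 -3.685
vertex 3.743 -0.694 -3.744
endloop
endfacet
facet normal -0.563 0.696 0.445
outer loop
vertex 4.092 -0.61 -3.434
vertex 3.743 -0.694 -3.744
vertex 3.371 -1.665 -2.695
endloop
endfacet
facet normal 0.566 0.363 -0.740
outer loop
vertex 3.743 -0.694 -3.744
vertex 4.129 -1.175 -3.685
vertex 3.619 -1.061 -4.019
endloop
endfacet
facet normal -0.942 0.336 -0.023
outer loop
vertex 3.743 -0.694 -3.744
vertex 3.619 -1.061 -4.019
vertex 3.371 -1.665 -2.695
endloop
endfacet
facet normal 0.566 0.366 -0.739
outer loop
vertex 3.619 -1.061 -4.019
vertex 4.129 -1.175 -3.685
vertex 3.795 -1.494 -4.099
endloop
endfacet
facet normal -0.900 -0.309 -0.309
outer loop
vertex 3.619 -1.061 -4.019
vertex 3.795 -1.494 -4.099
vertex 3.371 -1.665 -2.695
endloop
endfacet
facet normal 0.567 0.365 -0.739
outer loop
vertex 3.795 -1.494 -4.099
vertex 4.129 -1.175 -3.685
vertex 4.166 -1.741 -3.936
endloop
endfacet
facet normal -0.461 -0.853 -0.243
outer loop
vertex 3.795 -1.494 -4.099
vertex 4.166 -1.741 -3.936
vertex 3.371 -1.665 -2.695
endloop
endfacet
facet normal 0.565 0.365 -0.740
outer loop
vertex 4.166 -1.741 -3.936
vertex 4.129 -1.175 -3.685
vertex 4.516 -1.657 -3.627
endloop
endfacet
facet normal 0.117 -0.984 0.135
outer loop
vertex 4.166 -1.741 -3.936
vertex 4.516 -1.657 -3.627
vertex 3.371 -1.665 -2.695
endloop
endfacet
facet normal 0.565 0.365 -0.740
outer loop
vertex 4.516 -1.657 -3.627
vertex 4.129 -1.175 -3.685
vertex 4.639 -1.29 -3.352
endloop
endfacet
facet normal 0.498 -0.621 0.606
outer loop
vertex 4.516 -1.657 -3.627
vertex 4.639 -1.29 -3.352
vertex 3.371 -1.665 -2.695
endloop
endfacet
facet normal 0.565 0.366 -0.739
outer loop
vertex 4.639 -1.29 -3.352
vertex 4.129 -1.175 -3.685
vertex 4.463 -0.856 -3.272
endloop
endfacet
facet normal 0.455 0.020 0.890
outer loop
vertex 4.639 -1.29 -3.352
vertex 4.463 -0.856 -3.272
vertex 3.371 -1.665 -2.695
endloop
endfacet

endsolid


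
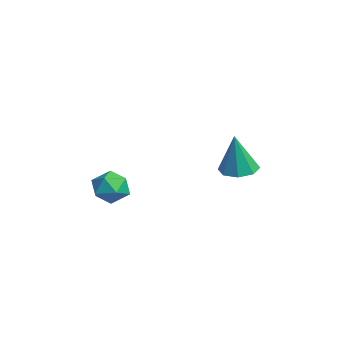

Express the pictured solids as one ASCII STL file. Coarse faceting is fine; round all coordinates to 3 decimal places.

solid 
facet normal 0.146 0.143 0.979
outer loop
vertex 2.728 -1.212 -0.607
vertex 2.157 -1.599 -0.465
vertex 2.788 -1.908 -0.514
endloop
endfacet
facet normal 0.766 0.150 0.625
outer loop
vertex 2.728 -1.212 -0.607
vertex 2.788 -1.908 -0.514
vertex 3.147 -1.59 -1.03
endloop
endfacet
facet normal 0.734 0.666 0.132
outer loop
vertex 2.728 -1.212 -0.607
vertex 3.147 -1.59 -1.03
vertex 2.737 -1.084 -1.3
endloop
endfacet
facet normal 0.094 0.979 0.182
outer loop
vertex 2.728 -1.212 -0.607
vertex 2.737 -1.084 -1.3
vertex 2.125 -1.09 -0.951
endloop
endfacet
facet normal -0.269 0.656 0.705
outer loop
vertex 2.728 -1.212 -0.607
vertex 2.125 -1.09 -0.951
vertex 2.157 -1.599 -0.465
endloop
endfacet
facet normal 0.832 -0.474 0.287
outer loop
vertex 3.147 -1.59 -1.03
vertex 2.788 -1.908 -0.514
vertex 2.835 -2.21 -1.149
endloop
endfacet
facet normal -0.170 -0.484 0.858
outer loop
vertex 2.788 -1.908 -0.514
vertex 2.157 -1.599 -0.465
vertex 2.223 -2.216 -0.8
endloop
endfacet
facet normal -0.842 0.344 0.416
outer loop
vertex 2.157 -1.599 -0.465
vertex 2.125 -1.09 -0.951
vertex 1.813 -1.71 -1.07
endloop
endfacet
facet normal -0.254 0.866 -0.431
outer loop
vertex 2.125 -1.09 -0.951
vertex 2.737 -1.084 -1.3
vertex 2.172 -1.392 -1.586
endloop
endfacet
facet normal 0.781 0.361 -0.510
outer loop
vertex 2.737 -1.084 -1.3
vertex 3.147 -1.59 -1.03
vertex 2.803 -1.701 -1.635
endloop
endfacet
facet normal -0.094 -0.979 -0.182
outer loop
vertex 2.232 -2.088 -1.493
vertex 2.835 -2.21 -1.149
vertex 2.223 -2.216 -0.8
endloop
endfacet
facet normal -0.734 -0.666 -0.132
outer loop
vertex 2.232 -2.088 -1.493
vertex 2.223 -2.216 -0.8
vertex 1.813 -1.71 -1.07
endloop
endfacet
facet normal -0.766 -0.150 -0.625
outer loop
vertex 2.232 -2.088 -1.493
vertex 1.813 -1.71 -1.07
vertex 2.172 -1.392 -1.586
endloop
endfacet
facet normal -0.146 -0.143 -0.979
outer loop
vertex 2.232 -2.088 -1.493
vertex 2.172 -1.392 -1.586
vertex 2.803 -1.701 -1.635
endloop
endfacet
facet normal 0.269 -0.656 -0.705
outer loop
vertex 2.232 -2.088 -1.493
vertex 2.803 -1.701 -1.635
vertex 2.835 -2.21 -1.149
endloop
endfacet
facet normal 0.254 -0.866 0.431
outer loop
vertex 2.223 -2.216 -0.8
vertex 2.835 -2.21 -1.149
vertex 2.788 -1.908 -0.514
endloop
endfacet
facet normal -0.781 -0.361 0.510
outer loop
vertex 1.813 -1.71 -1.07
vertex 2.223 -2.216 -0.8
vertex 2.157 -1.599 -0.465
endloop
endfacet
facet normal -0.832 0.474 -0.287
outer loop
vertex 2.172 -1.392 -1.586
vertex 1.813 -1.71 -1.07
vertex 2.125 -1.09 -0.951
endloop
endfacet
facet normal 0.170 0.484 -0.858
outer loop
vertex 2.803 -1.701 -1.635
vertex 2.172 -1.392 -1.586
vertex 2.737 -1.084 -1.3
endloop
endfacet
facet normal 0.842 -0.344 -0.416
outer loop
vertex 2.835 -2.21 -1.149
vertex 2.803 -1.701 -1.635
vertex 3.147 -1.59 -1.03
endloop
endfacet
facet normal -0.167 0.146 -0.975
outer loop
vertex 3.318 2.741 -0.519
vertex 2.731 2.423 -0.466
vertex 2.932 3.059 -0.405
endloop
endfacet
facet normal 0.654 0.662 0.367
outer loop
vertex 3.318 2.741 -0.519
vertex 2.932 3.059 -0.405
vertex 2.989 2.197 1.046
endloop
endfacet
facet normal -0.167 0.146 -0.975
outer loop
vertex 2.932 3.059 -0.405
vertex 2.731 2.423 -0.466
vertex 2.428 3.004 -0.327
endloop
endfacet
facet normal -0.015 0.859 0.511
outer loop
vertex 2.932 3.059 -0.405
vertex 2.428 3.004 -0.327
vertex 2.989 2.197 1.046
endloop
endfacet
facet normal -0.167 0.146 -0.975
outer loop
vertex 2.428 3.004 -0.327
vertex 2.731 2.423 -0.466
vertex 2.101 2.609 -0.33
endloop
endfacet
facet normal -0.636 0.523 0.567
outer loop
vertex 2.428 3.004 -0.327
vertex 2.101 2.609 -0.33
vertex 2.989 2.197 1.046
endloop
endfacet
facet normal -0.167 0.146 -0.975
outer loop
vertex 2.101 2.609 -0.33
vertex 2.731 2.423 -0.466
vertex 2.144 2.104 -0.413
endloop
endfacet
facet normal -0.851 -0.155 0.502
outer loop
vertex 2.101 2.609 -0.33
vertex 2.144 2.104 -0.413
vertex 2.989 2.197 1.046
endloop
endfacet
facet normal -0.167 0.145 -0.975
outer loop
vertex 2.144 2.104 -0.413
vertex 2.731 2.423 -0.466
vertex 2.53 1.787 -0.526
endloop
endfacet
facet normal -0.529 -0.771 0.355
outer loop
vertex 2.144 2.104 -0.413
vertex 2.53 1.787 -0.526
vertex 2.989 2.197 1.046
endloop
endfacet
facet normal -0.166 0.145 -0.975
outer loop
vertex 2.53 1.787 -0.526
vertex 2.731 2.423 -0.466
vertex 3.034 1.841 -0.604
endloop
endfacet
facet normal 0.137 -0.968 0.212
outer loop
vertex 2.53 1.787 -0.526
vertex 3.034 1.841 -0.604
vertex 2.989 2.197 1.046
endloop
endfacet
facet normal -0.167 0.145 -0.975
outer loop
vertex 3.034 1.841 -0.604
vertex 2.731 2.423 -0.466
vertex 3.36 2.237 -0.601
endloop
endfacet
facet normal 0.762 -0.628 0.156
outer loop
vertex 3.034 1.841 -0.604
vertex 3.36 2.237 -0.601
vertex 2.989 2.197 1.046
endloop
endfacet
facet normal -0.167 0.145 -0.975
outer loop
vertex 3.36 2.237 -0.601
vertex 2.731 2.423 -0.466
vertex 3.318 2.741 -0.519
endloop
endfacet
facet normal 0.974 0.045 0.221
outer loop
vertex 3.36 2.237 -0.601
vertex 3.318 2.741 -0.519
vertex 2.989 2.197 1.046
endloop
endfacet

endsolid


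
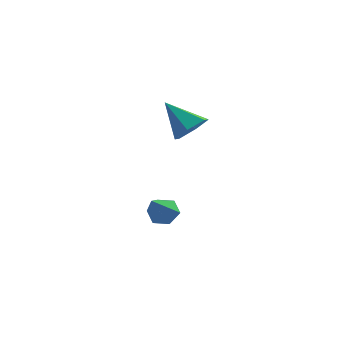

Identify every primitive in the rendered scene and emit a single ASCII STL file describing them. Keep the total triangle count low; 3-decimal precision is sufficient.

solid 
facet normal 0.664 -0.400 -0.632
outer loop
vertex 0.128 2.506 3.09
vertex -0.486 2.768 2.279
vertex 0.245 3.439 2.622
endloop
endfacet
facet normal 0.408 0.368 0.835
outer loop
vertex 0.128 2.506 3.09
vertex 0.245 3.439 2.622
vertex -1.854 3.592 3.581
endloop
endfacet
facet normal 0.664 -0.400 -0.632
outer loop
vertex 0.245 3.439 2.622
vertex -0.486 2.768 2.279
vertex -0.37 3.7 1.811
endloop
endfacet
facet normal 0.158 0.969 0.192
outer loop
vertex 0.245 3.439 2.622
vertex -0.37 3.7 1.811
vertex -1.854 3.592 3.581
endloop
endfacet
facet normal 0.663 -0.400 -0.632
outer loop
vertex -0.37 3.7 1.811
vertex -0.486 2.768 2.279
vertex -1.101 3.029 1.469
endloop
endfacet
facet normal -0.518 0.762 -0.388
outer loop
vertex -0.37 3.7 1.811
vertex -1.101 3.029 1.469
vertex -1.854 3.592 3.581
endloop
endfacet
facet normal 0.663 -0.400 -0.633
outer loop
vertex -1.101 3.029 1.469
vertex -0.486 2.768 2.279
vertex -1.217 2.096 1.937
endloop
endfacet
facet normal -0.945 -0.045 -0.325
outer loop
vertex -1.101 3.029 1.469
vertex -1.217 2.096 1.937
vertex -1.854 3.592 3.581
endloop
endfacet
facet normal 0.664 -0.400 -0.632
outer loop
vertex -1.217 2.096 1.937
vertex -0.486 2.768 2.279
vertex -0.603 1.835 2.747
endloop
endfacet
facet normal -0.694 -0.645 0.318
outer loop
vertex -1.217 2.096 1.937
vertex -0.603 1.835 2.747
vertex -1.854 3.592 3.581
endloop
endfacet
facet normal 0.664 -0.400 -0.632
outer loop
vertex -0.603 1.835 2.747
vertex -0.486 2.768 2.279
vertex 0.128 2.506 3.09
endloop
endfacet
facet normal -0.018 -0.439 0.898
outer loop
vertex -0.603 1.835 2.747
vertex 0.128 2.506 3.09
vertex -1.854 3.592 3.581
endloop
endfacet
facet normal 0.192 0.642 -0.743
outer loop
vertex -1.429 3.779 -3.362
vertex -1.901 3.309 -3.89
vertex -2.261 3.935 -3.442
endloop
endfacet
facet normal 0.011 0.501 0.865
outer loop
vertex -1.429 3.779 -3.362
vertex -2.261 3.935 -3.442
vertex -2.319 1.911 -2.27
endloop
endfacet
facet normal 0.192 0.642 -0.742
outer loop
vertex -2.261 3.935 -3.442
vertex -1.901 3.309 -3.89
vertex -2.732 3.465 -3.97
endloop
endfacet
facet normal -0.829 0.298 0.474
outer loop
vertex -2.261 3.935 -3.442
vertex -2.732 3.465 -3.97
vertex -2.319 1.911 -2.27
endloop
endfacet
facet normal 0.192 0.641 -0.743
outer loop
vertex -2.732 3.465 -3.97
vertex -1.901 3.309 -3.89
vertex -2.372 2.838 -4.418
endloop
endfacet
facet normal -0.900 -0.407 -0.154
outer loop
vertex -2.732 3.465 -3.97
vertex -2.372 2.838 -4.418
vertex -2.319 1.911 -2.27
endloop
endfacet
facet normal 0.192 0.641 -0.743
outer loop
vertex -2.372 2.838 -4.418
vertex -1.901 3.309 -3.89
vertex -1.541 2.682 -4.338
endloop
endfacet
facet normal -0.134 -0.911 -0.390
outer loop
vertex -2.372 2.838 -4.418
vertex -1.541 2.682 -4.338
vertex -2.319 1.911 -2.27
endloop
endfacet
facet normal 0.192 0.641 -0.743
outer loop
vertex -1.541 2.682 -4.338
vertex -1.901 3.309 -3.89
vertex -1.069 3.153 -3.81
endloop
endfacet
facet normal 0.706 -0.709 0.001
outer loop
vertex -1.541 2.682 -4.338
vertex -1.069 3.153 -3.81
vertex -2.319 1.911 -2.27
endloop
endfacet
facet normal 0.192 0.642 -0.743
outer loop
vertex -1.069 3.153 -3.81
vertex -1.901 3.309 -3.89
vertex -1.429 3.779 -3.362
endloop
endfacet
facet normal 0.778 -0.003 0.629
outer loop
vertex -1.069 3.153 -3.81
vertex -1.429 3.779 -3.362
vertex -2.319 1.911 -2.27
endloop
endfacet

endsolid


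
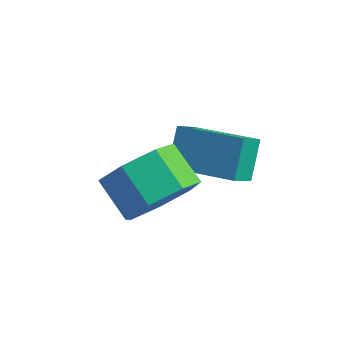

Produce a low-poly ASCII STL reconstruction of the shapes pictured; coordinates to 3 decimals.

solid 
facet normal 0.781 -0.301 -0.548
outer loop
vertex 4.218 -0.815 1.41
vertex 3.634 -0.747 0.54
vertex 4.232 -0.008 0.986
endloop
endfacet
facet normal 0.626 0.354 0.695
outer loop
vertex 4.218 -0.815 1.41
vertex 4.232 -0.008 0.986
vertex 3.251 -0.44 2.089
endloop
endfacet
facet normal 0.625 0.355 0.695
outer loop
vertex 3.251 -0.44 2.089
vertex 4.232 -0.008 0.986
vertex 3.265 0.366 1.665
endloop
endfacet
facet normal -0.780 0.302 0.548
outer loop
vertex 3.251 -0.44 2.089
vertex 3.265 0.366 1.665
vertex 2.666 -0.373 1.22
endloop
endfacet
facet normal 0.781 -0.302 -0.547
outer loop
vertex 4.232 -0.008 0.986
vertex 3.634 -0.747 0.54
vertex 3.796 0.241 0.226
endloop
endfacet
facet normal 0.402 0.913 0.069
outer loop
vertex 4.232 -0.008 0.986
vertex 3.796 0.241 0.226
vertex 3.265 0.366 1.665
endloop
endfacet
facet normal 0.402 0.913 0.069
outer loop
vertex 3.265 0.366 1.665
vertex 3.796 0.241 0.226
vertex 2.828 0.616 0.905
endloop
endfacet
facet normal -0.780 0.302 0.548
outer loop
vertex 3.265 0.366 1.665
vertex 2.828 0.616 0.905
vertex 2.666 -0.373 1.22
endloop
endfacet
facet normal 0.780 -0.302 -0.548
outer loop
vertex 3.796 0.241 0.226
vertex 3.634 -0.747 0.54
vertex 3.237 -0.253 -0.297
endloop
endfacet
facet normal -0.123 0.784 -0.609
outer loop
vertex 3.796 0.241 0.226
vertex 3.237 -0.253 -0.297
vertex 2.828 0.616 0.905
endloop
endfacet
facet normal -0.124 0.784 -0.609
outer loop
vertex 2.828 0.616 0.905
vertex 3.237 -0.253 -0.297
vertex 2.27 0.121 0.382
endloop
endfacet
facet normal -0.781 0.302 0.547
outer loop
vertex 2.828 0.616 0.905
vertex 2.27 0.121 0.382
vertex 2.666 -0.373 1.22
endloop
endfacet
facet normal 0.780 -0.302 -0.548
outer loop
vertex 3.237 -0.253 -0.297
vertex 3.634 -0.747 0.54
vertex 2.977 -1.12 -0.189
endloop
endfacet
facet normal -0.557 0.064 -0.828
outer loop
vertex 3.237 -0.253 -0.297
vertex 2.977 -1.12 -0.189
vertex 2.27 0.121 0.382
endloop
endfacet
facet normal -0.557 0.064 -0.828
outer loop
vertex 2.27 0.121 0.382
vertex 2.977 -1.12 -0.189
vertex 2.01 -0.745 0.49
endloop
endfacet
facet normal -0.780 0.303 0.547
outer loop
vertex 2.27 0.121 0.382
vertex 2.01 -0.745 0.49
vertex 2.666 -0.373 1.22
endloop
endfacet
facet normal 0.780 -0.302 -0.548
outer loop
vertex 2.977 -1.12 -0.189
vertex 3.634 -0.747 0.54
vertex 3.212 -1.706 0.468
endloop
endfacet
facet normal -0.570 -0.704 -0.424
outer loop
vertex 2.977 -1.12 -0.189
vertex 3.212 -1.706 0.468
vertex 2.01 -0.745 0.49
endloop
endfacet
facet normal -0.570 -0.703 -0.424
outer loop
vertex 2.01 -0.745 0.49
vertex 3.212 -1.706 0.468
vertex 2.244 -1.331 1.147
endloop
endfacet
facet normal -0.780 0.302 0.547
outer loop
vertex 2.01 -0.745 0.49
vertex 2.244 -1.331 1.147
vertex 2.666 -0.373 1.22
endloop
endfacet
facet normal 0.780 -0.302 -0.548
outer loop
vertex 3.212 -1.706 0.468
vertex 3.634 -0.747 0.54
vertex 3.764 -1.57 1.179
endloop
endfacet
facet normal -0.154 -0.941 0.300
outer loop
vertex 3.212 -1.706 0.468
vertex 3.764 -1.57 1.179
vertex 2.244 -1.331 1.147
endloop
endfacet
facet normal -0.154 -0.942 0.298
outer loop
vertex 2.244 -1.331 1.147
vertex 3.764 -1.57 1.179
vertex 2.796 -1.196 1.859
endloop
endfacet
facet normal -0.780 0.302 0.548
outer loop
vertex 2.244 -1.331 1.147
vertex 2.796 -1.196 1.859
vertex 2.666 -0.373 1.22
endloop
endfacet
facet normal 0.780 -0.302 -0.548
outer loop
vertex 3.764 -1.57 1.179
vertex 3.634 -0.747 0.54
vertex 4.218 -0.815 1.41
endloop
endfacet
facet normal 0.378 -0.471 0.797
outer loop
vertex 3.764 -1.57 1.179
vertex 4.218 -0.815 1.41
vertex 2.796 -1.196 1.859
endloop
endfacet
facet normal 0.378 -0.470 0.798
outer loop
vertex 2.796 -1.196 1.859
vertex 4.218 -0.815 1.41
vertex 3.251 -0.44 2.089
endloop
endfacet
facet normal -0.780 0.302 0.548
outer loop
vertex 2.796 -1.196 1.859
vertex 3.251 -0.44 2.089
vertex 2.666 -0.373 1.22
endloop
endfacet
facet normal -0.987 -0.061 -0.151
outer loop
vertex 2.734 1.404 1.27
vertex 2.782 2.152 0.655
vertex 2.922 0.638 0.353
endloop
endfacet
facet normal -0.049 -0.771 0.634
outer loop
vertex 4.698 0.748 0.625
vertex 2.734 1.404 1.27
vertex 2.922 0.638 0.353
endloop
endfacet
facet normal -0.987 -0.061 -0.151
outer loop
vertex 2.922 0.638 0.353
vertex 2.782 2.152 0.655
vertex 2.97 1.386 -0.263
endloop
endfacet
facet normal 0.155 -0.634 -0.758
outer loop
vertex 2.97 1.386 -0.263
vertex 4.698 0.748 0.625
vertex 2.922 0.638 0.353
endloop
endfacet
facet normal -0.155 0.633 0.758
outer loop
vertex 2.734 1.404 1.27
vertex 4.558 2.262 0.927
vertex 2.782 2.152 0.655
endloop
endfacet
facet normal -0.050 -0.772 0.634
outer loop
vertex 4.51 1.514 1.543
vertex 2.734 1.404 1.27
vertex 4.698 0.748 0.625
endloop
endfacet
facet normal -0.156 0.634 0.758
outer loop
vertex 4.51 1.514 1.543
vertex 4.558 2.262 0.927
vertex 2.734 1.404 1.27
endloop
endfacet
facet normal 0.049 0.772 -0.634
outer loop
vertex 2.782 2.152 0.655
vertex 4.558 2.262 0.927
vertex 2.97 1.386 -0.263
endloop
endfacet
facet normal 0.156 -0.633 -0.758
outer loop
vertex 4.746 1.496 0.01
vertex 4.698 0.748 0.625
vertex 2.97 1.386 -0.263
endloop
endfacet
facet normal 0.050 0.772 -0.634
outer loop
vertex 2.97 1.386 -0.263
vertex 4.558 2.262 0.927
vertex 4.746 1.496 0.01
endloop
endfacet
facet normal 0.987 0.061 0.151
outer loop
vertex 4.746 1.496 0.01
vertex 4.51 1.514 1.543
vertex 4.698 0.748 0.625
endloop
endfacet
facet normal 0.987 0.061 0.151
outer loop
vertex 4.558 2.262 0.927
vertex 4.51 1.514 1.543
vertex 4.746 1.496 0.01
endloop
endfacet

endsolid


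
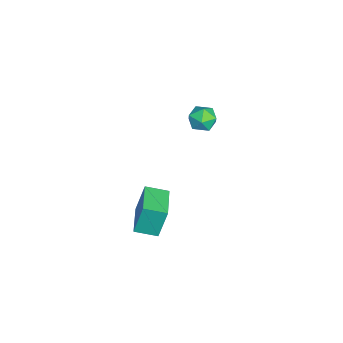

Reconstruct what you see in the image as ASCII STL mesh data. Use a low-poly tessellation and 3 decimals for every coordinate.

solid 
facet normal -0.266 0.956 0.121
outer loop
vertex -3.431 3.786 3.23
vertex -3.778 3.6 3.938
vertex -2.999 3.82 3.914
endloop
endfacet
facet normal 0.337 0.906 -0.258
outer loop
vertex -3.431 3.786 3.23
vertex -2.999 3.82 3.914
vertex -2.671 3.507 3.243
endloop
endfacet
facet normal 0.202 0.510 -0.836
outer loop
vertex -3.431 3.786 3.23
vertex -2.671 3.507 3.243
vertex -3.247 3.094 2.852
endloop
endfacet
facet normal -0.485 0.317 -0.815
outer loop
vertex -3.431 3.786 3.23
vertex -3.247 3.094 2.852
vertex -3.931 3.152 3.281
endloop
endfacet
facet normal -0.774 0.592 -0.224
outer loop
vertex -3.431 3.786 3.23
vertex -3.931 3.152 3.281
vertex -3.778 3.6 3.938
endloop
endfacet
facet normal 0.818 0.557 0.140
outer loop
vertex -2.671 3.507 3.243
vertex -2.999 3.82 3.914
vertex -2.549 3.148 3.959
endloop
endfacet
facet normal -0.158 0.640 0.752
outer loop
vertex -2.999 3.82 3.914
vertex -3.778 3.6 3.938
vertex -3.233 3.206 4.388
endloop
endfacet
facet normal -0.980 0.052 0.193
outer loop
vertex -3.778 3.6 3.938
vertex -3.931 3.152 3.281
vertex -3.809 2.793 3.997
endloop
endfacet
facet normal -0.512 -0.394 -0.763
outer loop
vertex -3.931 3.152 3.281
vertex -3.247 3.094 2.852
vertex -3.481 2.48 3.326
endloop
endfacet
facet normal 0.599 -0.081 -0.797
outer loop
vertex -3.247 3.094 2.852
vertex -2.671 3.507 3.243
vertex -2.702 2.7 3.302
endloop
endfacet
facet normal 0.485 -0.317 0.815
outer loop
vertex -3.049 2.514 4.01
vertex -2.549 3.148 3.959
vertex -3.233 3.206 4.388
endloop
endfacet
facet normal -0.202 -0.510 0.836
outer loop
vertex -3.049 2.514 4.01
vertex -3.233 3.206 4.388
vertex -3.809 2.793 3.997
endloop
endfacet
facet normal -0.337 -0.906 0.258
outer loop
vertex -3.049 2.514 4.01
vertex -3.809 2.793 3.997
vertex -3.481 2.48 3.326
endloop
endfacet
facet normal 0.266 -0.956 -0.121
outer loop
vertex -3.049 2.514 4.01
vertex -3.481 2.48 3.326
vertex -2.702 2.7 3.302
endloop
endfacet
facet normal 0.774 -0.592 0.224
outer loop
vertex -3.049 2.514 4.01
vertex -2.702 2.7 3.302
vertex -2.549 3.148 3.959
endloop
endfacet
facet normal 0.512 0.394 0.763
outer loop
vertex -3.233 3.206 4.388
vertex -2.549 3.148 3.959
vertex -2.999 3.82 3.914
endloop
endfacet
facet normal -0.599 0.081 0.797
outer loop
vertex -3.809 2.793 3.997
vertex -3.233 3.206 4.388
vertex -3.778 3.6 3.938
endloop
endfacet
facet normal -0.818 -0.557 -0.140
outer loop
vertex -3.481 2.48 3.326
vertex -3.809 2.793 3.997
vertex -3.931 3.152 3.281
endloop
endfacet
facet normal 0.158 -0.640 -0.752
outer loop
vertex -2.702 2.7 3.302
vertex -3.481 2.48 3.326
vertex -3.247 3.094 2.852
endloop
endfacet
facet normal 0.980 -0.052 -0.193
outer loop
vertex -2.549 3.148 3.959
vertex -2.702 2.7 3.302
vertex -2.671 3.507 3.243
endloop
endfacet
facet normal -0.996 -0.035 -0.081
outer loop
vertex 1.982 0.838 3.475
vertex 1.967 1.95 3.183
vertex 2.13 0.409 1.837
endloop
endfacet
facet normal 0.014 -0.967 0.254
outer loop
vertex 3.853 0.47 1.977
vertex 1.982 0.838 3.475
vertex 2.13 0.409 1.837
endloop
endfacet
facet normal -0.996 -0.035 -0.081
outer loop
vertex 2.13 0.409 1.837
vertex 1.967 1.95 3.183
vertex 2.115 1.521 1.545
endloop
endfacet
facet normal 0.087 -0.252 -0.964
outer loop
vertex 2.115 1.521 1.545
vertex 3.853 0.47 1.977
vertex 2.13 0.409 1.837
endloop
endfacet
facet normal -0.087 0.252 0.964
outer loop
vertex 1.982 0.838 3.475
vertex 3.69 2.011 3.323
vertex 1.967 1.95 3.183
endloop
endfacet
facet normal 0.014 -0.967 0.254
outer loop
vertex 3.705 0.899 3.615
vertex 1.982 0.838 3.475
vertex 3.853 0.47 1.977
endloop
endfacet
facet normal -0.087 0.252 0.964
outer loop
vertex 3.705 0.899 3.615
vertex 3.69 2.011 3.323
vertex 1.982 0.838 3.475
endloop
endfacet
facet normal -0.014 0.967 -0.254
outer loop
vertex 1.967 1.95 3.183
vertex 3.69 2.011 3.323
vertex 2.115 1.521 1.545
endloop
endfacet
facet normal 0.087 -0.252 -0.964
outer loop
vertex 3.838 1.582 1.685
vertex 3.853 0.47 1.977
vertex 2.115 1.521 1.545
endloop
endfacet
facet normal -0.014 0.967 -0.254
outer loop
vertex 2.115 1.521 1.545
vertex 3.69 2.011 3.323
vertex 3.838 1.582 1.685
endloop
endfacet
facet normal 0.996 0.035 0.081
outer loop
vertex 3.838 1.582 1.685
vertex 3.705 0.899 3.615
vertex 3.853 0.47 1.977
endloop
endfacet
facet normal 0.996 0.035 0.081
outer loop
vertex 3.69 2.011 3.323
vertex 3.705 0.899 3.615
vertex 3.838 1.582 1.685
endloop
endfacet

endsolid


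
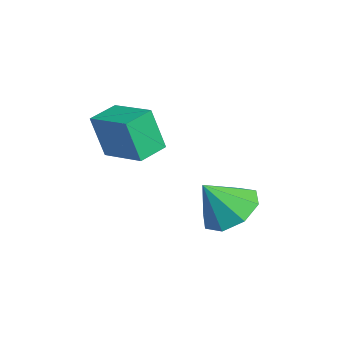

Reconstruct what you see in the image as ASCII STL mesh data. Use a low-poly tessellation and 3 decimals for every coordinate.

solid 
facet normal -0.819 -0.520 -0.242
outer loop
vertex -2.645 -3.752 2.43
vertex -3.122 -3.06 2.556
vertex -2.494 -3.431 1.231
endloop
endfacet
facet normal 0.561 -0.814 -0.147
outer loop
vertex -1.438 -2.76 1.544
vertex -2.645 -3.752 2.43
vertex -2.494 -3.431 1.231
endloop
endfacet
facet normal -0.819 -0.520 -0.242
outer loop
vertex -2.494 -3.431 1.231
vertex -3.122 -3.06 2.556
vertex -2.971 -2.739 1.357
endloop
endfacet
facet normal 0.120 0.258 -0.959
outer loop
vertex -2.971 -2.739 1.357
vertex -1.438 -2.76 1.544
vertex -2.494 -3.431 1.231
endloop
endfacet
facet normal -0.120 -0.258 0.959
outer loop
vertex -2.645 -3.752 2.43
vertex -2.066 -2.389 2.869
vertex -3.122 -3.06 2.556
endloop
endfacet
facet normal 0.561 -0.814 -0.147
outer loop
vertex -1.589 -3.081 2.743
vertex -2.645 -3.752 2.43
vertex -1.438 -2.76 1.544
endloop
endfacet
facet normal -0.120 -0.258 0.959
outer loop
vertex -1.589 -3.081 2.743
vertex -2.066 -2.389 2.869
vertex -2.645 -3.752 2.43
endloop
endfacet
facet normal -0.561 0.814 0.147
outer loop
vertex -3.122 -3.06 2.556
vertex -2.066 -2.389 2.869
vertex -2.971 -2.739 1.357
endloop
endfacet
facet normal 0.120 0.258 -0.959
outer loop
vertex -1.915 -2.068 1.67
vertex -1.438 -2.76 1.544
vertex -2.971 -2.739 1.357
endloop
endfacet
facet normal -0.561 0.814 0.147
outer loop
vertex -2.971 -2.739 1.357
vertex -2.066 -2.389 2.869
vertex -1.915 -2.068 1.67
endloop
endfacet
facet normal 0.819 0.520 0.242
outer loop
vertex -1.915 -2.068 1.67
vertex -1.589 -3.081 2.743
vertex -1.438 -2.76 1.544
endloop
endfacet
facet normal 0.819 0.520 0.242
outer loop
vertex -2.066 -2.389 2.869
vertex -1.589 -3.081 2.743
vertex -1.915 -2.068 1.67
endloop
endfacet
facet normal -0.021 0.589 -0.808
outer loop
vertex -0.968 -0.369 -0.556
vertex -1.793 -0.506 -0.634
vertex -1.321 0.061 -0.233
endloop
endfacet
facet normal 0.713 0.061 0.698
outer loop
vertex -0.968 -0.369 -0.556
vertex -1.321 0.061 -0.233
vertex -1.767 -1.214 0.334
endloop
endfacet
facet normal -0.022 0.589 -0.807
outer loop
vertex -1.321 0.061 -0.233
vertex -1.793 -0.506 -0.634
vertex -1.95 0.158 -0.145
endloop
endfacet
facet normal 0.182 0.346 0.921
outer loop
vertex -1.321 0.061 -0.233
vertex -1.95 0.158 -0.145
vertex -1.767 -1.214 0.334
endloop
endfacet
facet normal -0.021 0.590 -0.807
outer loop
vertex -1.95 0.158 -0.145
vertex -1.793 -0.506 -0.634
vertex -2.487 -0.134 -0.344
endloop
endfacet
facet normal -0.450 0.240 0.860
outer loop
vertex -1.95 0.158 -0.145
vertex -2.487 -0.134 -0.344
vertex -1.767 -1.214 0.334
endloop
endfacet
facet normal -0.022 0.589 -0.808
outer loop
vertex -2.487 -0.134 -0.344
vertex -1.793 -0.506 -0.634
vertex -2.618 -0.644 -0.712
endloop
endfacet
facet normal -0.810 -0.192 0.554
outer loop
vertex -2.487 -0.134 -0.344
vertex -2.618 -0.644 -0.712
vertex -1.767 -1.214 0.334
endloop
endfacet
facet normal -0.023 0.591 -0.807
outer loop
vertex -2.618 -0.644 -0.712
vertex -1.793 -0.506 -0.634
vertex -2.266 -1.073 -1.036
endloop
endfacet
facet normal -0.690 -0.701 0.179
outer loop
vertex -2.618 -0.644 -0.712
vertex -2.266 -1.073 -1.036
vertex -1.767 -1.214 0.334
endloop
endfacet
facet normal -0.021 0.590 -0.807
outer loop
vertex -2.266 -1.073 -1.036
vertex -1.793 -0.506 -0.634
vertex -1.636 -1.171 -1.124
endloop
endfacet
facet normal -0.159 -0.986 -0.043
outer loop
vertex -2.266 -1.073 -1.036
vertex -1.636 -1.171 -1.124
vertex -1.767 -1.214 0.334
endloop
endfacet
facet normal -0.022 0.590 -0.807
outer loop
vertex -1.636 -1.171 -1.124
vertex -1.793 -0.506 -0.634
vertex -1.099 -0.879 -0.925
endloop
endfacet
facet normal 0.473 -0.881 0.017
outer loop
vertex -1.636 -1.171 -1.124
vertex -1.099 -0.879 -0.925
vertex -1.767 -1.214 0.334
endloop
endfacet
facet normal -0.022 0.590 -0.807
outer loop
vertex -1.099 -0.879 -0.925
vertex -1.793 -0.506 -0.634
vertex -0.968 -0.369 -0.556
endloop
endfacet
facet normal 0.834 -0.448 0.323
outer loop
vertex -1.099 -0.879 -0.925
vertex -0.968 -0.369 -0.556
vertex -1.767 -1.214 0.334
endloop
endfacet

endsolid


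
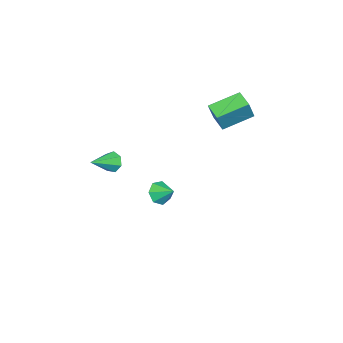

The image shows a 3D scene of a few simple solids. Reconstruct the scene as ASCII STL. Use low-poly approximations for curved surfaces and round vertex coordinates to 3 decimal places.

solid 
facet normal -0.850 0.325 -0.414
outer loop
vertex 3.252 -2.489 0.909
vertex 2.852 -2.883 1.421
vertex 3.104 -2.167 1.465
endloop
endfacet
facet normal 0.744 0.645 -0.175
outer loop
vertex 3.252 -2.489 0.909
vertex 3.104 -2.167 1.465
vertex 4.408 -3.477 2.179
endloop
endfacet
facet normal -0.850 0.325 -0.414
outer loop
vertex 3.104 -2.167 1.465
vertex 2.852 -2.883 1.421
vertex 2.766 -2.384 1.989
endloop
endfacet
facet normal 0.412 0.717 0.563
outer loop
vertex 3.104 -2.167 1.465
vertex 2.766 -2.384 1.989
vertex 4.408 -3.477 2.179
endloop
endfacet
facet normal -0.851 0.325 -0.414
outer loop
vertex 2.766 -2.384 1.989
vertex 2.852 -2.883 1.421
vertex 2.493 -2.977 2.085
endloop
endfacet
facet normal -0.006 0.162 0.987
outer loop
vertex 2.766 -2.384 1.989
vertex 2.493 -2.977 2.085
vertex 4.408 -3.477 2.179
endloop
endfacet
facet normal -0.850 0.325 -0.414
outer loop
vertex 2.493 -2.977 2.085
vertex 2.852 -2.883 1.421
vertex 2.49 -3.499 1.681
endloop
endfacet
facet normal -0.195 -0.600 0.776
outer loop
vertex 2.493 -2.977 2.085
vertex 2.49 -3.499 1.681
vertex 4.408 -3.477 2.179
endloop
endfacet
facet normal -0.850 0.325 -0.415
outer loop
vertex 2.49 -3.499 1.681
vertex 2.852 -2.883 1.421
vertex 2.76 -3.557 1.082
endloop
endfacet
facet normal -0.012 -0.996 0.091
outer loop
vertex 2.49 -3.499 1.681
vertex 2.76 -3.557 1.082
vertex 4.408 -3.477 2.179
endloop
endfacet
facet normal -0.851 0.324 -0.413
outer loop
vertex 2.76 -3.557 1.082
vertex 2.852 -2.883 1.421
vertex 3.098 -3.107 0.738
endloop
endfacet
facet normal 0.404 -0.727 -0.554
outer loop
vertex 2.76 -3.557 1.082
vertex 3.098 -3.107 0.738
vertex 4.408 -3.477 2.179
endloop
endfacet
facet normal -0.850 0.326 -0.413
outer loop
vertex 3.098 -3.107 0.738
vertex 2.852 -2.883 1.421
vertex 3.252 -2.489 0.909
endloop
endfacet
facet normal 0.740 0.002 -0.672
outer loop
vertex 3.098 -3.107 0.738
vertex 3.252 -2.489 0.909
vertex 4.408 -3.477 2.179
endloop
endfacet
facet normal -0.661 0.663 0.352
outer loop
vertex -3.97 2.095 4.854
vertex -3.214 3.031 4.512
vertex -4.681 2.146 3.421
endloop
endfacet
facet normal -0.604 -0.749 0.273
outer loop
vertex -3.266 0.729 2.668
vertex -3.97 2.095 4.854
vertex -4.681 2.146 3.421
endloop
endfacet
facet normal -0.661 0.662 0.352
outer loop
vertex -4.681 2.146 3.421
vertex -3.214 3.031 4.512
vertex -3.926 3.082 3.08
endloop
endfacet
facet normal -0.444 0.032 -0.895
outer loop
vertex -3.926 3.082 3.08
vertex -3.266 0.729 2.668
vertex -4.681 2.146 3.421
endloop
endfacet
facet normal 0.444 -0.032 0.895
outer loop
vertex -3.97 2.095 4.854
vertex -1.799 1.614 3.759
vertex -3.214 3.031 4.512
endloop
endfacet
facet normal -0.604 -0.749 0.274
outer loop
vertex -2.554 0.678 4.1
vertex -3.97 2.095 4.854
vertex -3.266 0.729 2.668
endloop
endfacet
facet normal 0.444 -0.032 0.895
outer loop
vertex -2.554 0.678 4.1
vertex -1.799 1.614 3.759
vertex -3.97 2.095 4.854
endloop
endfacet
facet normal 0.604 0.749 -0.274
outer loop
vertex -3.214 3.031 4.512
vertex -1.799 1.614 3.759
vertex -3.926 3.082 3.08
endloop
endfacet
facet normal -0.445 0.032 -0.895
outer loop
vertex -2.51 1.665 2.326
vertex -3.266 0.729 2.668
vertex -3.926 3.082 3.08
endloop
endfacet
facet normal 0.604 0.749 -0.273
outer loop
vertex -3.926 3.082 3.08
vertex -1.799 1.614 3.759
vertex -2.51 1.665 2.326
endloop
endfacet
facet normal 0.661 -0.663 -0.352
outer loop
vertex -2.51 1.665 2.326
vertex -2.554 0.678 4.1
vertex -3.266 0.729 2.668
endloop
endfacet
facet normal 0.662 -0.662 -0.352
outer loop
vertex -1.799 1.614 3.759
vertex -2.554 0.678 4.1
vertex -2.51 1.665 2.326
endloop
endfacet
facet normal -0.211 -0.829 -0.519
outer loop
vertex -1.285 -2.658 -3.927
vertex -1.997 -2.239 -4.307
vertex -1.136 -2.274 -4.601
endloop
endfacet
facet normal 0.924 0.207 0.322
outer loop
vertex -1.285 -2.658 -3.927
vertex -1.136 -2.274 -4.601
vertex -1.723 -1.161 -3.633
endloop
endfacet
facet normal -0.211 -0.828 -0.519
outer loop
vertex -1.136 -2.274 -4.601
vertex -1.997 -2.239 -4.307
vertex -1.636 -1.863 -5.054
endloop
endfacet
facet normal 0.743 0.617 -0.260
outer loop
vertex -1.136 -2.274 -4.601
vertex -1.636 -1.863 -5.054
vertex -1.723 -1.161 -3.633
endloop
endfacet
facet normal -0.211 -0.828 -0.519
outer loop
vertex -1.636 -1.863 -5.054
vertex -1.997 -2.239 -4.307
vertex -2.408 -1.735 -4.944
endloop
endfacet
facet normal 0.086 0.895 -0.437
outer loop
vertex -1.636 -1.863 -5.054
vertex -2.408 -1.735 -4.944
vertex -1.723 -1.161 -3.633
endloop
endfacet
facet normal -0.212 -0.828 -0.519
outer loop
vertex -2.408 -1.735 -4.944
vertex -1.997 -2.239 -4.307
vertex -2.87 -1.986 -4.355
endloop
endfacet
facet normal -0.550 0.832 -0.077
outer loop
vertex -2.408 -1.735 -4.944
vertex -2.87 -1.986 -4.355
vertex -1.723 -1.161 -3.633
endloop
endfacet
facet normal -0.212 -0.828 -0.519
outer loop
vertex -2.87 -1.986 -4.355
vertex -1.997 -2.239 -4.307
vertex -2.675 -2.427 -3.73
endloop
endfacet
facet normal -0.687 0.475 0.550
outer loop
vertex -2.87 -1.986 -4.355
vertex -2.675 -2.427 -3.73
vertex -1.723 -1.161 -3.633
endloop
endfacet
facet normal -0.211 -0.829 -0.518
outer loop
vertex -2.675 -2.427 -3.73
vertex -1.997 -2.239 -4.307
vertex -1.969 -2.726 -3.54
endloop
endfacet
facet normal -0.222 0.093 0.971
outer loop
vertex -2.675 -2.427 -3.73
vertex -1.969 -2.726 -3.54
vertex -1.723 -1.161 -3.633
endloop
endfacet
facet normal -0.211 -0.829 -0.518
outer loop
vertex -1.969 -2.726 -3.54
vertex -1.997 -2.239 -4.307
vertex -1.285 -2.658 -3.927
endloop
endfacet
facet normal 0.494 -0.026 0.869
outer loop
vertex -1.969 -2.726 -3.54
vertex -1.285 -2.658 -3.927
vertex -1.723 -1.161 -3.633
endloop
endfacet

endsolid


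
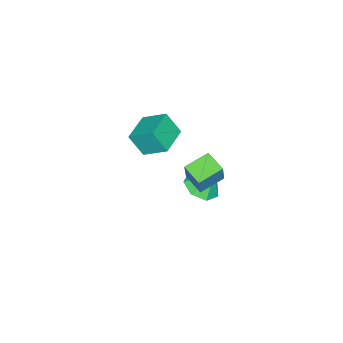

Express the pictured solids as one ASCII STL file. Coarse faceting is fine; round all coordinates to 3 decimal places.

solid 
facet normal -0.858 0.436 0.271
outer loop
vertex 0.063 2.346 3.247
vertex 0.454 3.313 2.93
vertex -0.45 2.134 1.961
endloop
endfacet
facet normal -0.360 -0.887 0.290
outer loop
vertex 0.666 1.567 1.61
vertex 0.063 2.346 3.247
vertex -0.45 2.134 1.961
endloop
endfacet
facet normal -0.858 0.436 0.271
outer loop
vertex -0.45 2.134 1.961
vertex 0.454 3.313 2.93
vertex -0.059 3.101 1.645
endloop
endfacet
facet normal -0.366 -0.152 -0.918
outer loop
vertex -0.059 3.101 1.645
vertex 0.666 1.567 1.61
vertex -0.45 2.134 1.961
endloop
endfacet
facet normal 0.366 0.153 0.918
outer loop
vertex 0.063 2.346 3.247
vertex 1.57 2.746 2.579
vertex 0.454 3.313 2.93
endloop
endfacet
facet normal -0.359 -0.887 0.290
outer loop
vertex 1.179 1.779 2.895
vertex 0.063 2.346 3.247
vertex 0.666 1.567 1.61
endloop
endfacet
facet normal 0.367 0.152 0.918
outer loop
vertex 1.179 1.779 2.895
vertex 1.57 2.746 2.579
vertex 0.063 2.346 3.247
endloop
endfacet
facet normal 0.359 0.887 -0.290
outer loop
vertex 0.454 3.313 2.93
vertex 1.57 2.746 2.579
vertex -0.059 3.101 1.645
endloop
endfacet
facet normal -0.367 -0.152 -0.918
outer loop
vertex 1.057 2.534 1.293
vertex 0.666 1.567 1.61
vertex -0.059 3.101 1.645
endloop
endfacet
facet normal 0.359 0.887 -0.290
outer loop
vertex -0.059 3.101 1.645
vertex 1.57 2.746 2.579
vertex 1.057 2.534 1.293
endloop
endfacet
facet normal 0.858 -0.436 -0.271
outer loop
vertex 1.057 2.534 1.293
vertex 1.179 1.779 2.895
vertex 0.666 1.567 1.61
endloop
endfacet
facet normal 0.858 -0.436 -0.271
outer loop
vertex 1.57 2.746 2.579
vertex 1.179 1.779 2.895
vertex 1.057 2.534 1.293
endloop
endfacet
facet normal 0.186 -0.418 -0.889
outer loop
vertex -3.222 -0.878 -3.66
vertex -3.728 -0.164 -4.102
vertex -2.772 -0.193 -3.888
endloop
endfacet
facet normal 0.582 -0.115 0.805
outer loop
vertex -3.222 -0.878 -3.66
vertex -2.772 -0.193 -3.888
vertex -3.972 0.384 -2.938
endloop
endfacet
facet normal 0.186 -0.419 -0.889
outer loop
vertex -2.772 -0.193 -3.888
vertex -3.728 -0.164 -4.102
vertex -3.042 0.513 -4.277
endloop
endfacet
facet normal 0.667 0.539 0.515
outer loop
vertex -2.772 -0.193 -3.888
vertex -3.042 0.513 -4.277
vertex -3.972 0.384 -2.938
endloop
endfacet
facet normal 0.187 -0.419 -0.889
outer loop
vertex -3.042 0.513 -4.277
vertex -3.728 -0.164 -4.102
vertex -3.828 0.71 -4.535
endloop
endfacet
facet normal 0.172 0.962 0.212
outer loop
vertex -3.042 0.513 -4.277
vertex -3.828 0.71 -4.535
vertex -3.972 0.384 -2.938
endloop
endfacet
facet normal 0.186 -0.419 -0.889
outer loop
vertex -3.828 0.71 -4.535
vertex -3.728 -0.164 -4.102
vertex -4.539 0.248 -4.466
endloop
endfacet
facet normal -0.532 0.838 0.123
outer loop
vertex -3.828 0.71 -4.535
vertex -4.539 0.248 -4.466
vertex -3.972 0.384 -2.938
endloop
endfacet
facet normal 0.187 -0.418 -0.889
outer loop
vertex -4.539 0.248 -4.466
vertex -3.728 -0.164 -4.102
vertex -4.639 -0.524 -4.124
endloop
endfacet
facet normal -0.913 0.258 0.316
outer loop
vertex -4.539 0.248 -4.466
vertex -4.639 -0.524 -4.124
vertex -3.972 0.384 -2.938
endloop
endfacet
facet normal 0.187 -0.418 -0.889
outer loop
vertex -4.639 -0.524 -4.124
vertex -3.728 -0.164 -4.102
vertex -4.053 -1.025 -3.765
endloop
endfacet
facet normal -0.685 -0.339 0.645
outer loop
vertex -4.639 -0.524 -4.124
vertex -4.053 -1.025 -3.765
vertex -3.972 0.384 -2.938
endloop
endfacet
facet normal 0.186 -0.418 -0.889
outer loop
vertex -4.053 -1.025 -3.765
vertex -3.728 -0.164 -4.102
vertex -3.222 -0.878 -3.66
endloop
endfacet
facet normal -0.020 -0.505 0.863
outer loop
vertex -4.053 -1.025 -3.765
vertex -3.222 -0.878 -3.66
vertex -3.972 0.384 -2.938
endloop
endfacet
facet normal -0.991 -0.128 0.037
outer loop
vertex -4.387 -3.876 -1.064
vertex -4.519 -2.617 -0.24
vertex -4.526 -3.133 -2.219
endloop
endfacet
facet normal 0.087 -0.833 -0.546
outer loop
vertex -2.901 -2.923 -2.28
vertex -4.387 -3.876 -1.064
vertex -4.526 -3.133 -2.219
endloop
endfacet
facet normal -0.991 -0.129 0.037
outer loop
vertex -4.526 -3.133 -2.219
vertex -4.519 -2.617 -0.24
vertex -4.659 -1.875 -1.395
endloop
endfacet
facet normal -0.101 0.538 -0.837
outer loop
vertex -4.659 -1.875 -1.395
vertex -2.901 -2.923 -2.28
vertex -4.526 -3.133 -2.219
endloop
endfacet
facet normal 0.101 -0.537 0.837
outer loop
vertex -4.387 -3.876 -1.064
vertex -2.894 -2.407 -0.301
vertex -4.519 -2.617 -0.24
endloop
endfacet
facet normal 0.088 -0.833 -0.546
outer loop
vertex -2.761 -3.665 -1.125
vertex -4.387 -3.876 -1.064
vertex -2.901 -2.923 -2.28
endloop
endfacet
facet normal 0.101 -0.538 0.837
outer loop
vertex -2.761 -3.665 -1.125
vertex -2.894 -2.407 -0.301
vertex -4.387 -3.876 -1.064
endloop
endfacet
facet normal -0.087 0.833 0.546
outer loop
vertex -4.519 -2.617 -0.24
vertex -2.894 -2.407 -0.301
vertex -4.659 -1.875 -1.395
endloop
endfacet
facet normal -0.101 0.537 -0.837
outer loop
vertex -3.033 -1.664 -1.456
vertex -2.901 -2.923 -2.28
vertex -4.659 -1.875 -1.395
endloop
endfacet
facet normal -0.088 0.833 0.546
outer loop
vertex -4.659 -1.875 -1.395
vertex -2.894 -2.407 -0.301
vertex -3.033 -1.664 -1.456
endloop
endfacet
facet normal 0.991 0.128 -0.038
outer loop
vertex -3.033 -1.664 -1.456
vertex -2.761 -3.665 -1.125
vertex -2.901 -2.923 -2.28
endloop
endfacet
facet normal 0.991 0.129 -0.036
outer loop
vertex -2.894 -2.407 -0.301
vertex -2.761 -3.665 -1.125
vertex -3.033 -1.664 -1.456
endloop
endfacet

endsolid
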